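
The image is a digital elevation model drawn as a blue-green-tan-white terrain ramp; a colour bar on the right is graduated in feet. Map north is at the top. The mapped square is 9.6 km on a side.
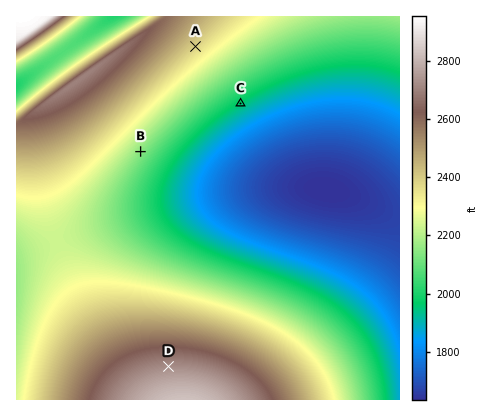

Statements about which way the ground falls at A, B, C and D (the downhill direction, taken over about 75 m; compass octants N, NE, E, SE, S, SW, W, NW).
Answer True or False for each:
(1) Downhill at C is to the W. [False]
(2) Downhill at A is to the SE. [True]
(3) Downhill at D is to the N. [True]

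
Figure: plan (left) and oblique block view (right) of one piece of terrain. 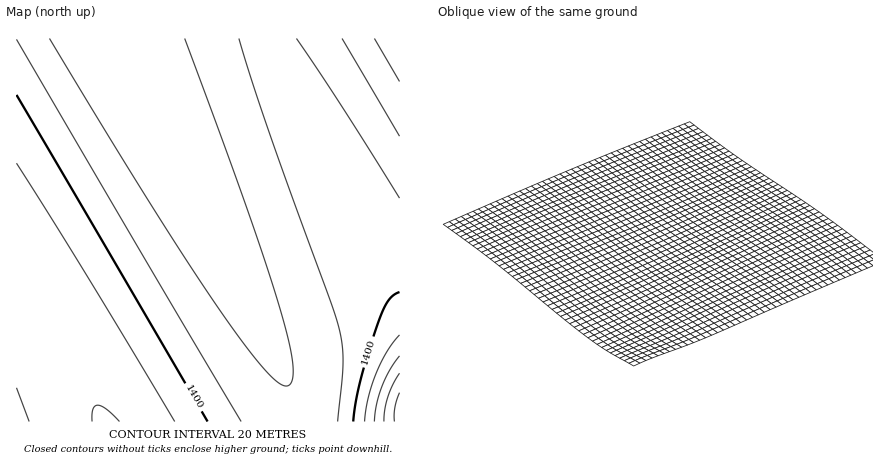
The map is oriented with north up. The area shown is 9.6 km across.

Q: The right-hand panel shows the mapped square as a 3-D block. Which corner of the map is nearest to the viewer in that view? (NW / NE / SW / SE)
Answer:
SE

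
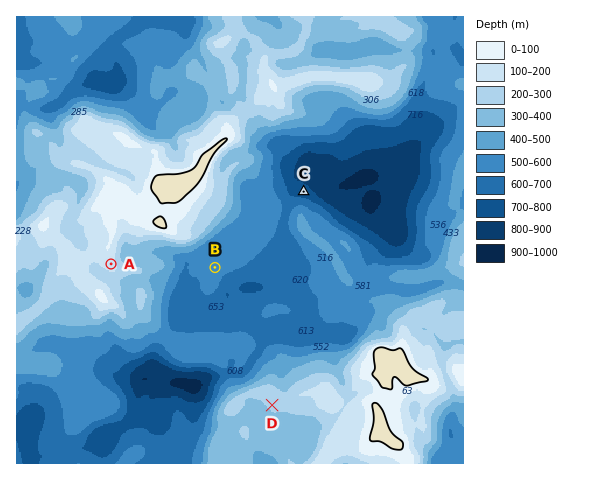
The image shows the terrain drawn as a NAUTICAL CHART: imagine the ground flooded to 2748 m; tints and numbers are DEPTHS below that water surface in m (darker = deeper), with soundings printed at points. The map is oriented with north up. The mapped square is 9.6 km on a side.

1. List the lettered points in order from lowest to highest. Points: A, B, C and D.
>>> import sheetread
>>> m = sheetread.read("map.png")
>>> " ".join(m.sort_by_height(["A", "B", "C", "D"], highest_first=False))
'C B D A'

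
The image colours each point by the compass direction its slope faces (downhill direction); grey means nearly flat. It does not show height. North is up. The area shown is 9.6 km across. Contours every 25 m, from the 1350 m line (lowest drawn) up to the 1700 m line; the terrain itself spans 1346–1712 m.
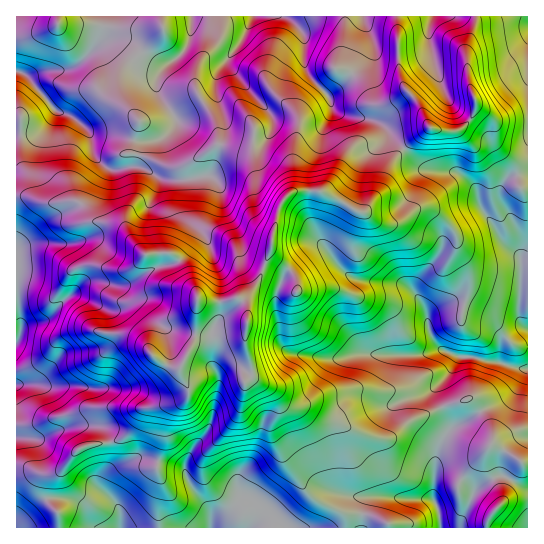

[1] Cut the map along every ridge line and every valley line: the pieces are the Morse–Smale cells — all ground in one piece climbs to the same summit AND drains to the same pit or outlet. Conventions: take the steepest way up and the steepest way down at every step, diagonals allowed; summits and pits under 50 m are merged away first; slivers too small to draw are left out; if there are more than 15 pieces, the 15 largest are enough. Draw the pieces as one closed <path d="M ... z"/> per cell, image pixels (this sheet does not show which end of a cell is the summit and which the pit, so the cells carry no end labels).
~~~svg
<path d="M405 149l-13 13-11 27-18 23-4 0-40-21-24 0-12 10-7 18-5 32-14 32-10 15 0 7-9-8-11 4-30 0-1 34-16 32 0 6 8 14 0 8-5 5-12 4-29 5-9 18-10 10-8 4-24 3-13 5-13 17-16 13-2 7 0 12 12 16 0 14 328 0 1-5-11-6-15-4-17 0-16-6-14-7-10-10-20-31-13-25-1-8 6-20-4-11-10-11 10 5 17 18 15 1 20 12 54 19 8 0 6-3 21-17 28-12 29-8 10 12 11 20 0 12-5 8 0 11 14 32 0 9-12 14-2 10 41 0 0-337-8-3-3-12-8 2-9 13 1 15 8 10 12 24 2 11-2 7-21-19-4-9-15-20-6-22-10-10-10-5-29-3-5-2z"/><path d="M161 16l-145 1 0 178 10 1 17 7 34-2 8 8 9 12 19 3 10 5 20 24 31 2 7 8 16 31 1 6 29 1 11-4 8 8 1-7 10-15 14-32 5-32 7-17-1-3-17-11-8-7-5-23-7-6-22-7-6 0-35 22-13 0-18-8-20-6 8-32-18-20-2-19 8-16 36-35z"/><path d="M26 196l-10 1 0 269 9 1 20 8 8 0 6-3 19-23 8-4 24-2 13-6 10-10 9-18 29-5 12-4 5-5 0-8-8-14 0-6 16-32 1-41-16-31-7-8-31-2-20-24-10-5-19-3-9-12-8-8-34 2z"/><path d="M345 16l-183 0 1 15-36 35-8 16 2 19 18 20-8 32 20 6 18 8 13 0 35-22 24 6 11 7 5 23 8 7 18 12 10-10 0-40 8-37 13-14 9-6 12-16 9-34z"/><path d="M270 388l-2 1 5 6 4 11-6 20 1 8 13 25 20 31 10 10 14 7 16 6 17 0 15 4 10 6 2 5 97 0 3-11 12-14-1-13-13-28 0-11 5-8 0-12-11-20-10-12-29 8-28 12-21 17-6 3-8 0-54-19-20-12-15-1z"/><path d="M397 16l-52 1-2 34-3 11-4 5-1 10-12 16-19 16-4 8-7 33 0 42 26-1 40 21 4 0 18-23 7-20 16-20-25-26-10-4-23-3-9-4-5-5-4-12 11-7 12-13 16-25 4-14 4 10 4 5 20 0z"/><path d="M527 16l-50 0-2 11-8 19 1 33 8 26 16 14 3 23 5 8 12 11 6 14 10-2z"/><path d="M475 16l-42 0-4 7-2 22-9 6-19 2 2 29 16 20 11 23 6 4 24 2 15-16 3-14-8-22-1-33 8-19z"/><path d="M477 105l-6 14-10 10-20 2-12-3-25 21 17 18 5 2 29 3 10 5 10 10 6 22 15 20 4 9 21 19 2-7-2-11-21-38 0-11 4-8 5-5 8-2 0-4-5-10-12-11-5-8-3-23z"/><path d="M371 36l-4 14-16 25-23 22 4 10 5 5 9 4 23 3 10 4 26 25 26-21-14-25-16-20-2-29-20-2-4-5z"/><path d="M25 467l-9 0 0 60 42 1 1-14-12-16 1-16 8-8-11 1z"/><path d="M431 16l-34 1 0 28 2 7 19-1 9-6z"/><path d="M527 173l-10 2 2 10 4 4 5 0z"/>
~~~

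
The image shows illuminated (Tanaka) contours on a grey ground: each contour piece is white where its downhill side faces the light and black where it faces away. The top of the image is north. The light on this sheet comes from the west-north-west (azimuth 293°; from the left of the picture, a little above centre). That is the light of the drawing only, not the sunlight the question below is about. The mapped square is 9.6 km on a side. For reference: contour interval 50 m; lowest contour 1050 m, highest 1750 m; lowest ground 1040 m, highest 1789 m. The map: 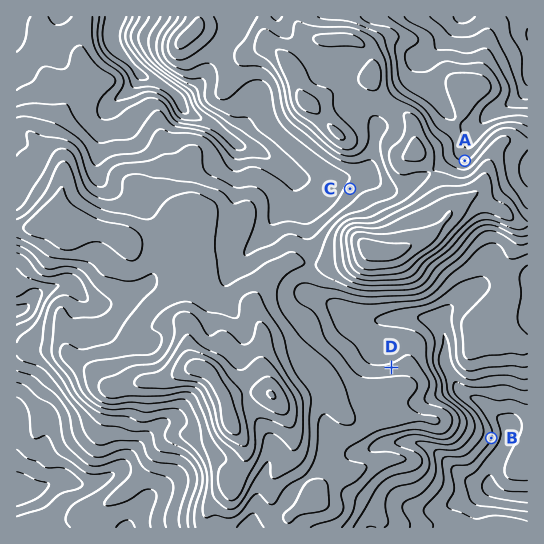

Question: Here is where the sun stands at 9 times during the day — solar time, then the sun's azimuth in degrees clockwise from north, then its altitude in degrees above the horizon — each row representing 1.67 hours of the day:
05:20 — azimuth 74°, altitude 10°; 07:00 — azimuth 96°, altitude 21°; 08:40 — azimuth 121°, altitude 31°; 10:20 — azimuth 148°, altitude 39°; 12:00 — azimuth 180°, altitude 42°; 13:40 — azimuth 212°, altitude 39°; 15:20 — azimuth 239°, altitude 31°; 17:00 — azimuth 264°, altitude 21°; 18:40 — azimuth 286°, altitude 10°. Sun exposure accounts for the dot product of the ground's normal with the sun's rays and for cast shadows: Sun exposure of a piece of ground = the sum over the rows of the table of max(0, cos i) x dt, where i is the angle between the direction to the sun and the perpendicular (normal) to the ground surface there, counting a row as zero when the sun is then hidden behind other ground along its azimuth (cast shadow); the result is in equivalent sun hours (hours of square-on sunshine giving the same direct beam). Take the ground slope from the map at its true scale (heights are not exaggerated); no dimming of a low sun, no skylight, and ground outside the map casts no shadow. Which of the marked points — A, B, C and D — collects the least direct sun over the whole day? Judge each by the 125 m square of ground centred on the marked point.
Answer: A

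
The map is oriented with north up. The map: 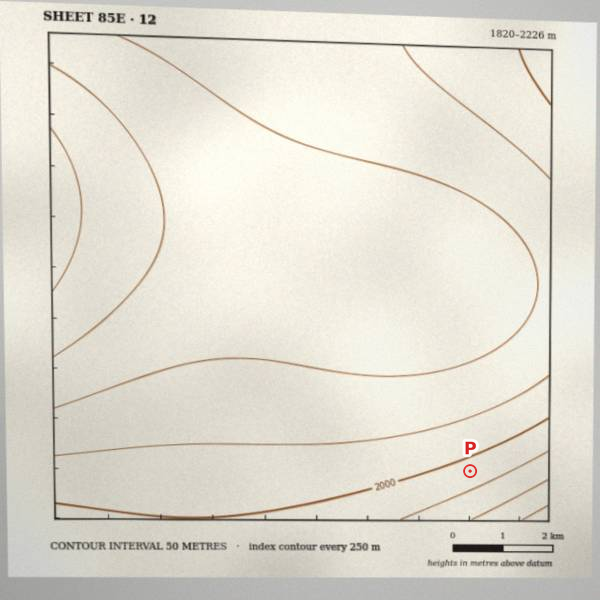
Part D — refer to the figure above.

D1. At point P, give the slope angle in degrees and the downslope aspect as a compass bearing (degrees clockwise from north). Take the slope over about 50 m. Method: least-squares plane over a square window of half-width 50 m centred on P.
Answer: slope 4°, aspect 156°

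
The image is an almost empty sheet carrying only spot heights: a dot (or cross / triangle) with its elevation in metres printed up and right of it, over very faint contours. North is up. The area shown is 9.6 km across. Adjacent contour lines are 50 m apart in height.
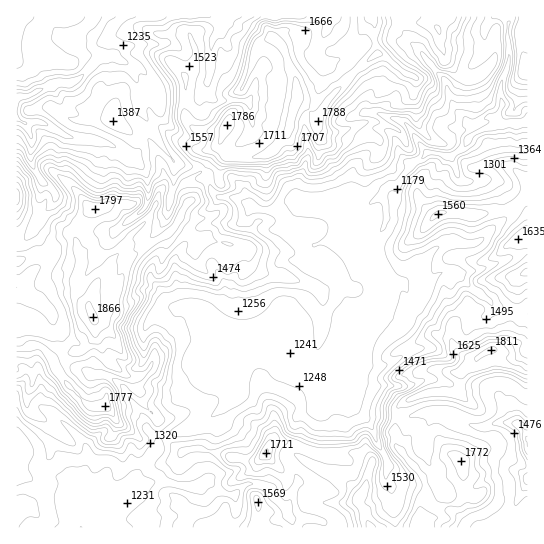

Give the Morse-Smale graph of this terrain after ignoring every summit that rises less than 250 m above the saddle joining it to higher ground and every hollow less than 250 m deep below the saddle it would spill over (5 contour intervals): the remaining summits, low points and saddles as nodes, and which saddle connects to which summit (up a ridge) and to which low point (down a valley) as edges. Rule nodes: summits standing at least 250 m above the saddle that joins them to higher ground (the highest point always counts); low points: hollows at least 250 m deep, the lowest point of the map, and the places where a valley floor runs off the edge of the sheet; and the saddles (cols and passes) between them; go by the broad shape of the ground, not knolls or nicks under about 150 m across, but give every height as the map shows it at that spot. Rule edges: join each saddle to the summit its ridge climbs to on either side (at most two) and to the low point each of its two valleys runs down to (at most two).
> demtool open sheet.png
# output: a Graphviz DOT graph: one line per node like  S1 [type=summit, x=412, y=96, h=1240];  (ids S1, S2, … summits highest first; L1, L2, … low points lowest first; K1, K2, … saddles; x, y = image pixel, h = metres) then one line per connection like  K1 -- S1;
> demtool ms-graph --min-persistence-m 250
graph terrain {
  S1 [type=summit, x=93, y=317, h=1866];
  S2 [type=summit, x=295, y=105, h=1835];
  S3 [type=summit, x=490, y=350, h=1811];
  L1 [type=low, x=526, y=122, h=1052];
  L2 [type=low, x=17, y=98, h=1067];
  L3 [type=low, x=527, y=439, h=1298];
  K1 [type=saddle, x=397, y=417, h=1641];
  K2 [type=saddle, x=201, y=173, h=1501];
  K3 [type=saddle, x=166, y=437, h=1318];
  K1 -- S3;
  K1 -- L1;
  K1 -- L3;
  K2 -- S1;
  K2 -- S2;
  K2 -- L1;
  K2 -- L2;
  K3 -- S1;
  K3 -- S3;
  K3 -- L1;
}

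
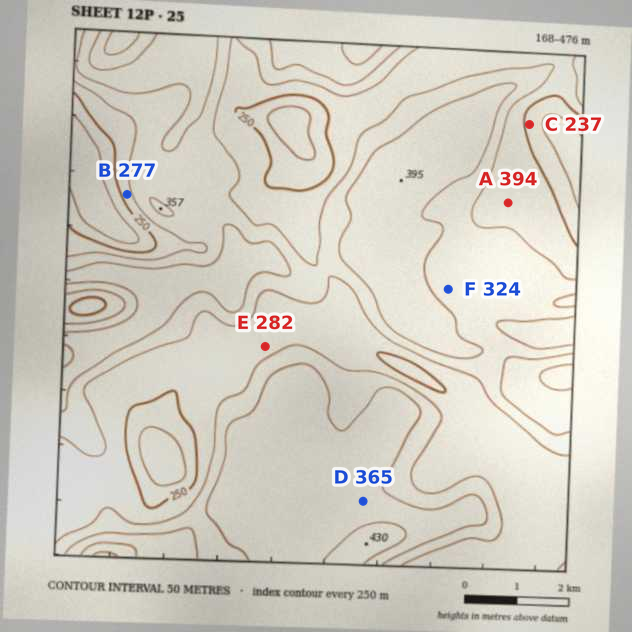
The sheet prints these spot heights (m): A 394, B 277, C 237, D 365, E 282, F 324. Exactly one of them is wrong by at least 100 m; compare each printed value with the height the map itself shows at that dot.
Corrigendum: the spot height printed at A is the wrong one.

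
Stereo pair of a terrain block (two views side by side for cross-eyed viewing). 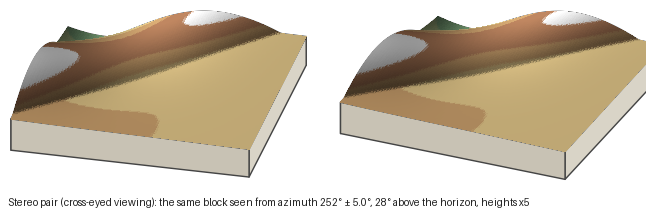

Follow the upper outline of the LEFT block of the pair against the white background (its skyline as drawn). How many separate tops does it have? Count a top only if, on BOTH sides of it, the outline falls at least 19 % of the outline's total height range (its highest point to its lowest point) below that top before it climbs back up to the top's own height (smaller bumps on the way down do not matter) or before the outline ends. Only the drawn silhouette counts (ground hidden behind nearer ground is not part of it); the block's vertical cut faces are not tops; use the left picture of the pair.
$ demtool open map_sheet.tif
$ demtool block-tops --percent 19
1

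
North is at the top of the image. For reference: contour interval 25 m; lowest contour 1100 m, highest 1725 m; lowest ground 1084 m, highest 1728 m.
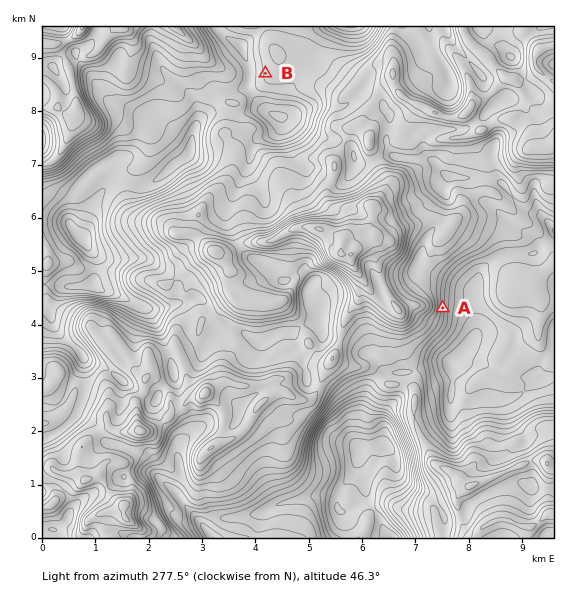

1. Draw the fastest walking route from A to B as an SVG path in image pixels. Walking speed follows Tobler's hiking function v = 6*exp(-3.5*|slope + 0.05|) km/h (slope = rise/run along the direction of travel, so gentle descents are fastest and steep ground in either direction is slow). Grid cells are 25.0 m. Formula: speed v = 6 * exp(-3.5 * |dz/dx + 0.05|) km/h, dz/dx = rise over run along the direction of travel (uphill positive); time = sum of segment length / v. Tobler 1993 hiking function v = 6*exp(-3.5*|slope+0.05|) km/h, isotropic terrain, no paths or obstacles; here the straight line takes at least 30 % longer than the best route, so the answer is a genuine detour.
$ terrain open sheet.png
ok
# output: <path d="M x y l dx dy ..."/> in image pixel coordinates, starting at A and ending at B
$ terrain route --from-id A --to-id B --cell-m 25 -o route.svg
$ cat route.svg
<path d="M443 308l0-5-8-16 0-4-7-14 0-45-15-31 0-6-8-16-1-2-5-2-6 0-8-4-9 0-8-4-3-2-2-2-4-8-3-3-5-3-7 0-3-1-2-3-11-5-3-4 0-23-2-5-4-4-30-15-9 0-13-6-2-2"/>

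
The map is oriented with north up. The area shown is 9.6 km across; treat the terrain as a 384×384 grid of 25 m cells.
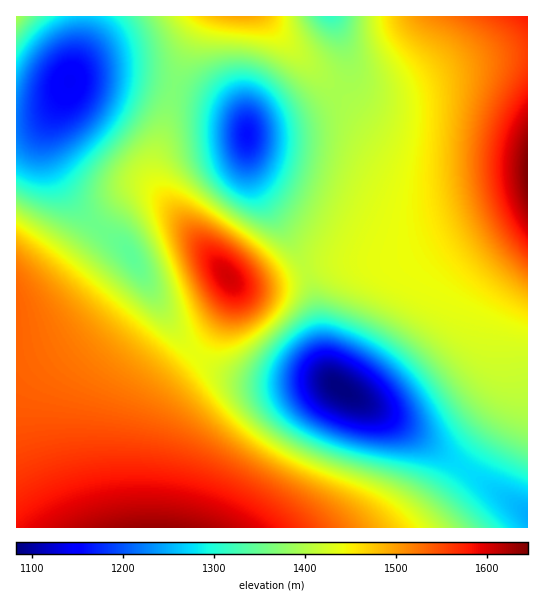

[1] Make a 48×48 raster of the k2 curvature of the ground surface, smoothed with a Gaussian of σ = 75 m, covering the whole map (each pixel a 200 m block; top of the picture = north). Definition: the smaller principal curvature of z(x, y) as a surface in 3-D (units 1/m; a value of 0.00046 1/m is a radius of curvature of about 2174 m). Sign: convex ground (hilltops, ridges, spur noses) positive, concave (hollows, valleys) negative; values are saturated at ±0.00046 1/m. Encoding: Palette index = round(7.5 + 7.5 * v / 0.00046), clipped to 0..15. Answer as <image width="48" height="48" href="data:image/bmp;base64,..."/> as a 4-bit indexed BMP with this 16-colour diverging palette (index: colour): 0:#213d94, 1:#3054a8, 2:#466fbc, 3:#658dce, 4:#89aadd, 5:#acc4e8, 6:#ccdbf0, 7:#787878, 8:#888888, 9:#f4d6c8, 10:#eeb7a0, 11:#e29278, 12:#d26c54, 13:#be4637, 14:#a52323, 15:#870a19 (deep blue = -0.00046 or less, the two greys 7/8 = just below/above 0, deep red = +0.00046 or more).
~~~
<image width="48" height="48" href="data:image/bmp;base64,Qk32BAAAAAAAAHYAAAAoAAAAMAAAADAAAAABAAQAAAAAAIAEAAATCwAAEwsAABAAAAAAAAAAlD0hAKhUMAC8b0YAzo1lAN2qiQDoxKwA8NvMAHh4eACIiIgAyNb0AKC37gB4kuIAVGzSADdGvgAjI6UAGQqHAHd3d3d3d3d3d3eIiIiIiIiIiIiIiHdlQ3d3d3d3d3d3d3eIiIiIiIiIiIiIh2VDInd3d3d3d3d3d3iIiIiIiIiIiIiIdlQyInd3d3d3d3d3d4iIiIiHd4iIiIh2VDIiNHd3d3d3d3d3d4iIiHd3d3eIiHZkMyIjRXd3d3d3d3d3d3h3d3d3d3d3dmVDIiNFZ3d3d3d3d3d3d3d3d3d3d3d2ZTMhIjRXeHd3d3d3d3d3d3d3d3ZmZmZUMhERI1Z4iHd3d3d3d3d3d3d3dmZmZlQyEAASNWeIiHd3d3d3d3d3d3d2ZURFVDIQAAEjV4iIiHd3d3d3d3d3d3dlQzMzMhAAABJFeIiIiHd3d3d3d3d3d3VDMzMyIQAAASRWeIiIiHd3d3d3d3d3d1MzMzMzIQAAI0VneIiIiHd3d3d3d3eIdTMzMzMiEAASNVZnd4iIiHd3d3d3d3iIUjNEMzIhAAEkVmZ3d4iIh3d3d3d3d4iFIjREQzIhABNFZmZ3d3iHd3d3d3d3d4hiI0RVREMxADVmZmd3d3h3d3d3d3d3d4chI0VVZVUyAVZmZnd3d3d3d3d3d3d3d3MBJFZneHZCAmZnd3d3d4d3Znd3d3d3d1ABNGeJqoYxBHd3d3d3iHd2Znd3d3d3dxABRnmruoUxFXd3d3d4h3dmZnd3d3d3dAACV5q8unUxJ3d3d3iHd3ZmZnd3d3d3YQAUeau7uXQhSIiIiIh3d2ZmZniIiId2MAA2iaq7qFMReIiIiId3dmZmZoiIiHZUEAJYiaqql0EEiIiIiHd3dmZmZoiIh2VDABR4iZmphSAWiIiIh3d3ZmZmZ3iHdUMyADZ3iJmYYwBHiIiId3d3ZmZmd3d2VDMzElZ3iIiGMAJ3d4h3d3d2ZmZneHdlQzNENFZ3d3d0EAV3d3d3d3d2ZmZneGZUMzRWRWZ3d3dRAEZ3d3d3d3d2ZmZ3iGVDNEV3ZmZ2ZmYwAlZ3d3eHd3d2ZmZ3iFQzRVeId3dmZVQQFFZ3d3eId3dmZmd3iERERWeJmHdmVEMQJFZ3d3iId3dmZmd3iEREVneJmYdlQzMQE1Znd3iId3d2Zmd3iEREVmeImYZVRFMAA1Znd3eId3d2Znd3iERERWd4iId2ZlQAA1Znd3eId3d3Znd3iERERFZ3d3d3dlQAA1Vmd3d3d3d3d3d3iENEM0VmZ3d3ZlQAA0VmZ3d3d3d3d3d3eENEMzVmZnd3ZlMAA0VmZ3d3d3d3d3d3dzNFQzRVZmd2ZUMAA0VmZ3d3d3d3d3Z3dzM0QzRVZmZmZUMQE1VmZ3dmZnd3d2Zmd0M0QzRVZmZmZUMhJFZnd3ZmZnd3d2ZmZkMzMzRVZmZmVUQzNWZ3d2VVZmd3dmZmZlQzMzRFZmZmVVREVWd3dlRFZnd3ZmZmZmVDMzRFZmZmVVVVZmd3ZTNFZ3d3ZmZmZmVEMzNFVmZmZmZ3ZmZmUxJGeHd3dmZmZmVUQzNEVmZmZmeHdmZlMAJXiIh3d2ZmZmZVREREVWZmZ3iIdmVUEAR5mYiHd3d3dw=="/>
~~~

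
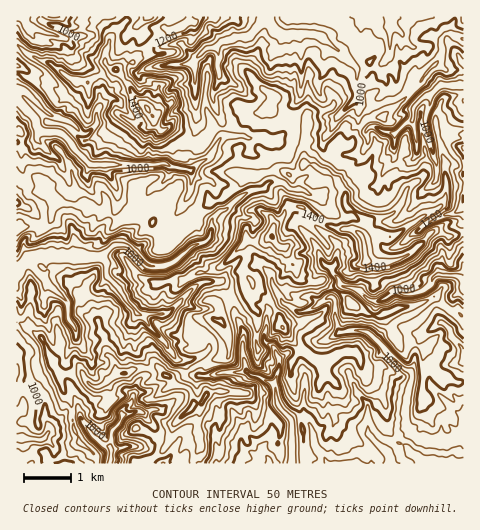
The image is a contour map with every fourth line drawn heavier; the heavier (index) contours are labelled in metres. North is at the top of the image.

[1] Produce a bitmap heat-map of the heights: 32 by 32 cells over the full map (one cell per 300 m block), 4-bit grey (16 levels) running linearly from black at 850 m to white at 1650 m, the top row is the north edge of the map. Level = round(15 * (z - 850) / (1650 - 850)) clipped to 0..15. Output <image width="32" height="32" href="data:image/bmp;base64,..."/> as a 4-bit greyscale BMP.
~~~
<image width="32" height="32" href="data:image/bmp;base64,Qk12AgAAAAAAAHYAAAAoAAAAIAAAACAAAAABAAQAAAAAAAACAAATCwAAEwsAABAAAAAAAAAAAAAAABEREQAiIiIAMzMzAERERABVVVUAZmZmAHd3dwCIiIgAmZmZAKqqqgC7u7sAzMzMAN3d3QDu7u4A////ACMzRSRnd4dTISEiERERIiIRJFMjRneIVDIhIjIhEhERIiRDNHd5iGUzMSIzISERESM0RmNFeal1VDEzRDIxIiEjRleGV3iqh3UkRVUzQSMiI1Z5l3iZmZh1JVZmRUIjMzRniJqZqXdlRDZXdWZCIzI0dnaIeHZ4mFhGd3Z1MzQxNWZGdlZWiJhoZ3VWYzVEMkVVNmVEV4ipeKp2QzNVQyNEQ0ZkIjWJqJqpd1ZmZVQ0MyJFUyREaamqmHZXdEVVQyISQyFGZ2eJu5mYdlZTMkIREjMTVVaIirqbuXiIhlIhEREREzIyV5q6vLh4vLqFQyIREhIlZTRpvN2ombupqGVVQzREVmZkV7zbmZvLuomGVWRVZmZmZVeay6qqqpmXZUVmZmVmZmdmiZupmpiIeIRWZVVVZmZWZ2eIiJqHeHZ1VlVDNFVVRXiIeZmYd2Z2ZEREIRIjNERnd3iZh3ZVVVQyMxNEZmZmVmd3h3dmVTRTMREkVoqnZlZmZ4dmZTMzVCEiNGisuFVmd3eHVVVTI0MRNFVovbdFV3iHdlQ0VBJCEkV3aKqWNEVndlRUNDQxISNXiImHdTQkZlVDQyMzQyE0ZleZhUMjJWQzMyIjI0RCRDNGh3dlMRMzEiISIiIjQyESRXdndlMREhEREiIRI0QRI0VnZniFQyESIiIiESIz"/>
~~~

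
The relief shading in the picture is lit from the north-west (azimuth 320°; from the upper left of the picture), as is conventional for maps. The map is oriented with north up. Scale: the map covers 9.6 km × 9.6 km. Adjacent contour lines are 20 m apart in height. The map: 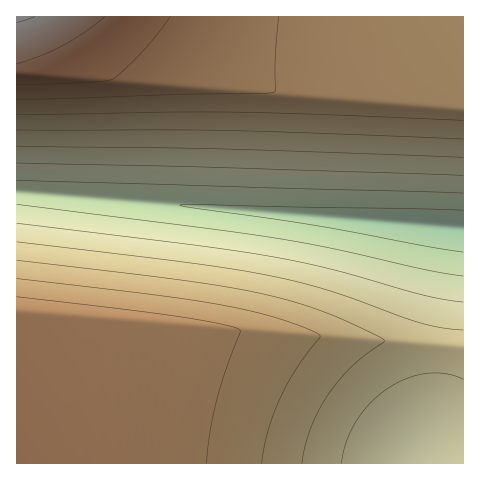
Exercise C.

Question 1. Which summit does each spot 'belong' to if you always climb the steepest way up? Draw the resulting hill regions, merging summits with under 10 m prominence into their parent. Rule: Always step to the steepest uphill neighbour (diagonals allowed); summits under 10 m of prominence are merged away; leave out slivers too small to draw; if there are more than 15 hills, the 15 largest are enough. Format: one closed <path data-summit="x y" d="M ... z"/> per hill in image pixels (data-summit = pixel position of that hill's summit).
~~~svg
<path data-summit="17 463" d="M27 192l-11 1 1 271 447-1-1-235z"/><path data-summit="17 17" d="M463 16l-446 0-1 176 447 36z"/>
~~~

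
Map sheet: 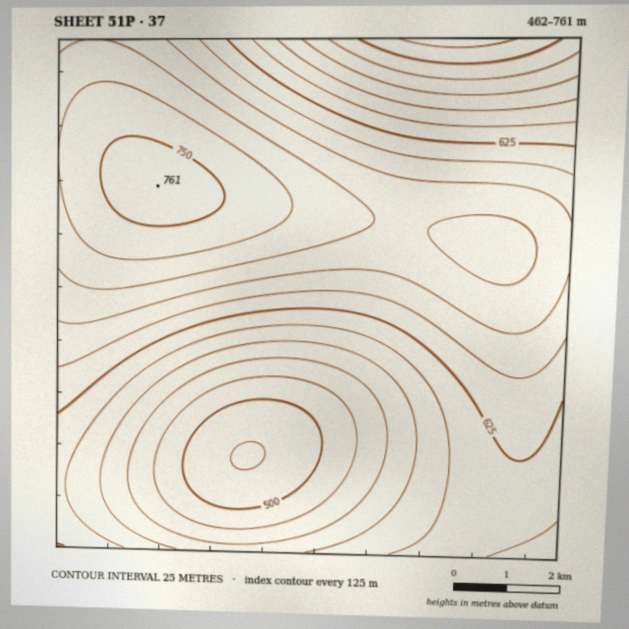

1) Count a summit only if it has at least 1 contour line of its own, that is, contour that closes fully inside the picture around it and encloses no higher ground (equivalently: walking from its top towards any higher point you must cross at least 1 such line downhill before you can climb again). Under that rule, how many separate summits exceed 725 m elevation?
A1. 1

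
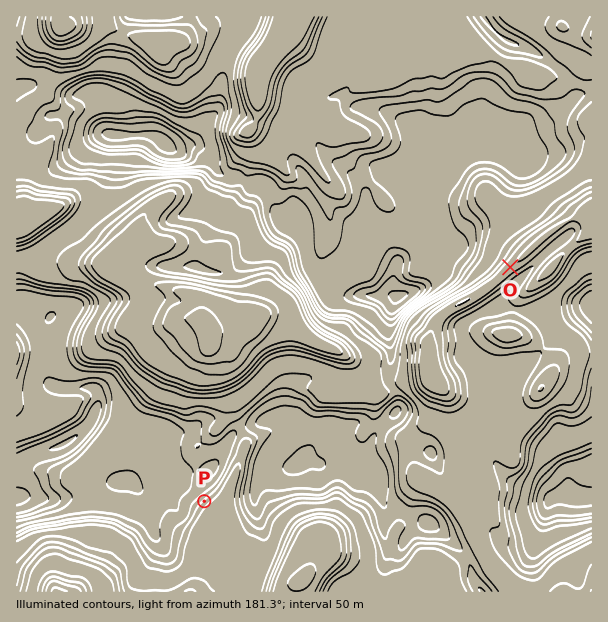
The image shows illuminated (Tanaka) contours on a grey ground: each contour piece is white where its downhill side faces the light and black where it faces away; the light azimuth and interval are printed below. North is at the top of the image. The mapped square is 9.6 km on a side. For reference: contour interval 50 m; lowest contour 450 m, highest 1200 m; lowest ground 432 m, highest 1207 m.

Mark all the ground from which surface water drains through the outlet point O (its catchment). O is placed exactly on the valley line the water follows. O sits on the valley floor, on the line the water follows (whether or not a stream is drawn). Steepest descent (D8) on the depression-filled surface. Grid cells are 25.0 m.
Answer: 9.376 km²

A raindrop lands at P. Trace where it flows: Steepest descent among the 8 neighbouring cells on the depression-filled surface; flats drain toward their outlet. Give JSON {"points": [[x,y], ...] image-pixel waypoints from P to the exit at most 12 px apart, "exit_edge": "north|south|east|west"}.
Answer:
{"points": [[204, 501], [216, 513], [224, 525], [224, 537], [221, 549], [218, 561], [209, 573], [197, 585], [192, 591]], "exit_edge": "south"}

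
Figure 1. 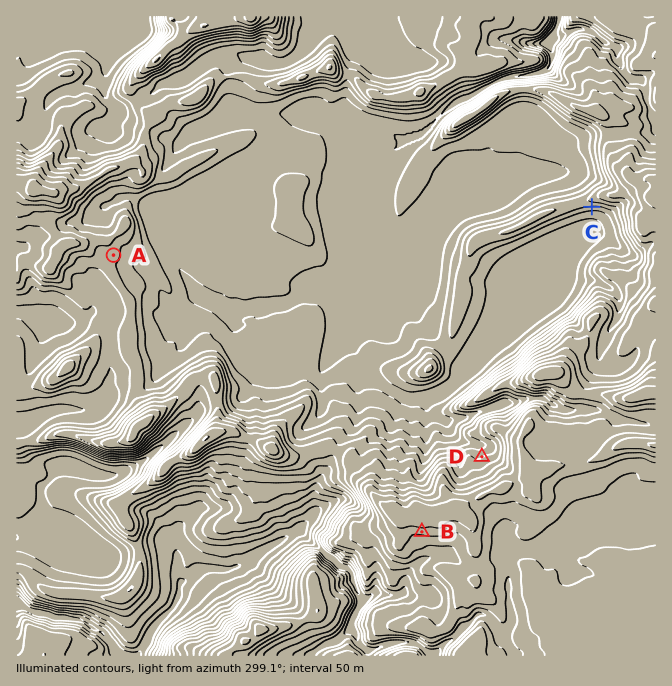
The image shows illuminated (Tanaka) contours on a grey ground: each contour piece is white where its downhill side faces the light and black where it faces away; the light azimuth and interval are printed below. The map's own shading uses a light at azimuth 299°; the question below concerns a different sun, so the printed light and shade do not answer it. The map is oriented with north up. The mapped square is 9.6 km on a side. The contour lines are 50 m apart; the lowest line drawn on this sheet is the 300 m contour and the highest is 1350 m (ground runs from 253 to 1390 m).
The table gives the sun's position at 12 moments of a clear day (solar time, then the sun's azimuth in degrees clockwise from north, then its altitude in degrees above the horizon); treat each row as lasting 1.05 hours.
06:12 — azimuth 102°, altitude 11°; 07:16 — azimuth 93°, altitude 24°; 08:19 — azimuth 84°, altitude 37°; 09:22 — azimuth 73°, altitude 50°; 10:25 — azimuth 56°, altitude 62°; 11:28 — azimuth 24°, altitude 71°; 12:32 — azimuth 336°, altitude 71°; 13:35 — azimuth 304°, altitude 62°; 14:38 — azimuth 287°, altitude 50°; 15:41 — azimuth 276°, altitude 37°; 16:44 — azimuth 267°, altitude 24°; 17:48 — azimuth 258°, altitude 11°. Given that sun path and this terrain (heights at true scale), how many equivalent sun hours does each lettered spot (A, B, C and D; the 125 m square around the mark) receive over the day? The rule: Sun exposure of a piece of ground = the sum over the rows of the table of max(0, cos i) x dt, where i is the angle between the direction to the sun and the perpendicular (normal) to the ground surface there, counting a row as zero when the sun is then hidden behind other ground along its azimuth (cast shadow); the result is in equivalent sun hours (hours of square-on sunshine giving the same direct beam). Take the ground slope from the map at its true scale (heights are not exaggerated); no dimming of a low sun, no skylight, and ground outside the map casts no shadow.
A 7.7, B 6.8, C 5.3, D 7.7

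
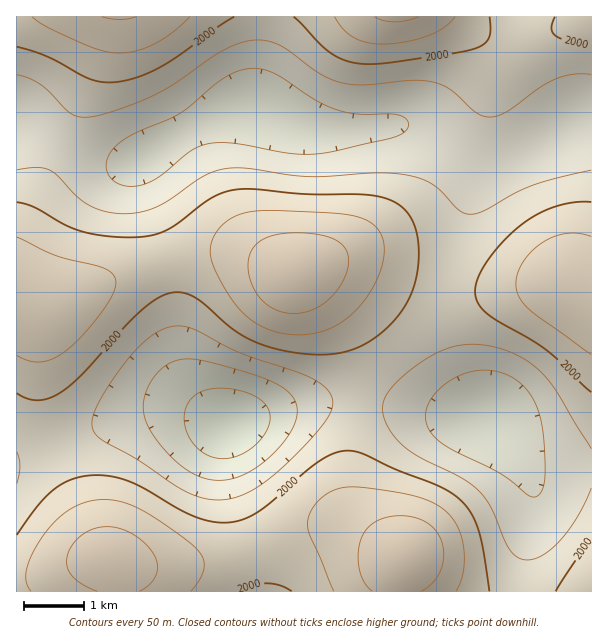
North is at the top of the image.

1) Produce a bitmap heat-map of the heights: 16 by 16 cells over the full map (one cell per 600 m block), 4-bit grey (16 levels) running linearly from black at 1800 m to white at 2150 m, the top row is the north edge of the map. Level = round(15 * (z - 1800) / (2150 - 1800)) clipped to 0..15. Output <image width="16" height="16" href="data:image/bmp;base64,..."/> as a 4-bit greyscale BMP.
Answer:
<image width="16" height="16" href="data:image/bmp;base64,Qk32AAAAAAAAAHYAAAAoAAAAEAAAABAAAAABAAQAAAAAAIAAAAATCwAAEwsAABAAAAAAAAAAAAAAABEREQAiIiIAMzMzAERERABVVVUAZmZmAHd3dwCIiIgAmZmZAKqqqgC7u7sAzMzMAN3d3QDu7u4A////AL3typmt7ah5rN26mr3tp2eKuod5u8uFVniHU0eZh1RGd2UxFHdkM0aYZTIkZ2UzWLqGRWiIdlZ6zKh4rLqYiazMupre7KiKzLqpq97sqIm8mHeKu7qXd5l2VFd3d3ZmZ1ZUREREVWZVV3ZUM0VVZ2V4mXVFeIeId6vMqHeby5iJ"/>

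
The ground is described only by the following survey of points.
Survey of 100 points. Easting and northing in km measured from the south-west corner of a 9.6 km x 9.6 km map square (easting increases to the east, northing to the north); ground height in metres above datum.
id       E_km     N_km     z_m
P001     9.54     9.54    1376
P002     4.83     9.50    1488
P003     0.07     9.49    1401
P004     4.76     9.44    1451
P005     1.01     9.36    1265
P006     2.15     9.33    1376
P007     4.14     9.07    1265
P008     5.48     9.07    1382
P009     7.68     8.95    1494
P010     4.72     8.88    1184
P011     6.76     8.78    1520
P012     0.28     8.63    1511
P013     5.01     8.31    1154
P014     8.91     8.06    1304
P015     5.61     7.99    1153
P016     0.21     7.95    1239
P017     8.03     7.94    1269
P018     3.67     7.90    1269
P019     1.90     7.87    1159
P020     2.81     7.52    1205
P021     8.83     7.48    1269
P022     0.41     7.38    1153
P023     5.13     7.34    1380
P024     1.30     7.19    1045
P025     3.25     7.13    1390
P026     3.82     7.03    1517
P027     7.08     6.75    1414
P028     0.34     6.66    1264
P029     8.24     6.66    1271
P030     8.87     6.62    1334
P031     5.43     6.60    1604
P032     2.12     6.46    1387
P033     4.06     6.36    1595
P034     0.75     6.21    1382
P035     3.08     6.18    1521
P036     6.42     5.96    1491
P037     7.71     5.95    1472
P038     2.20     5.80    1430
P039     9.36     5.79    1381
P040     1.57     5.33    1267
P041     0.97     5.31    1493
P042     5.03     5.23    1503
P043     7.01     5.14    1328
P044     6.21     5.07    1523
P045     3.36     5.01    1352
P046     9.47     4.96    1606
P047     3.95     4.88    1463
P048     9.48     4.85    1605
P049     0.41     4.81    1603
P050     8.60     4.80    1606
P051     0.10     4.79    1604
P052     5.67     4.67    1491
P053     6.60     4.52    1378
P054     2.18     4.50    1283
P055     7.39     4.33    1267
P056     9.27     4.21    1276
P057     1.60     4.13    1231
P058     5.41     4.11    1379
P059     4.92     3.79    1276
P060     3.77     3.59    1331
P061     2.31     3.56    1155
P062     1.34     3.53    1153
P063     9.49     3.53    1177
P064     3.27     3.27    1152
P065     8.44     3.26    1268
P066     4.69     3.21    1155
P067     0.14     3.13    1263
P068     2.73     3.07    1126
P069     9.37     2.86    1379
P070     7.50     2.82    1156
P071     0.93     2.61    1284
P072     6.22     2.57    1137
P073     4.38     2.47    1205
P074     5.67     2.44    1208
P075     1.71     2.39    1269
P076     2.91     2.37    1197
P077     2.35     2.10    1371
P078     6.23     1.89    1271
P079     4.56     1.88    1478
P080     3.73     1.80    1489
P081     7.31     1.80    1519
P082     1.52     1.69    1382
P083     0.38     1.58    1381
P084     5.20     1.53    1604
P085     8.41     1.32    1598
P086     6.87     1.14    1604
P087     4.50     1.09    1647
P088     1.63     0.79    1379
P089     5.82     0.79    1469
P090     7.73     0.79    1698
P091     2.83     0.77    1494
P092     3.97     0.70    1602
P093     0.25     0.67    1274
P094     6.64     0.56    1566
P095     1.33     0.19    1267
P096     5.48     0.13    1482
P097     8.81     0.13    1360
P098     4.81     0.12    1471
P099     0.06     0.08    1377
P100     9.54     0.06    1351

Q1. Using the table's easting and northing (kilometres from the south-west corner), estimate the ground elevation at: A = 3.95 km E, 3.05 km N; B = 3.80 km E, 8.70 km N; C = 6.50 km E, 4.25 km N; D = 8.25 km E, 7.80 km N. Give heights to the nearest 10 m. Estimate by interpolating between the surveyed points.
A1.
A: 1150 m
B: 1270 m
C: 1380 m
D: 1270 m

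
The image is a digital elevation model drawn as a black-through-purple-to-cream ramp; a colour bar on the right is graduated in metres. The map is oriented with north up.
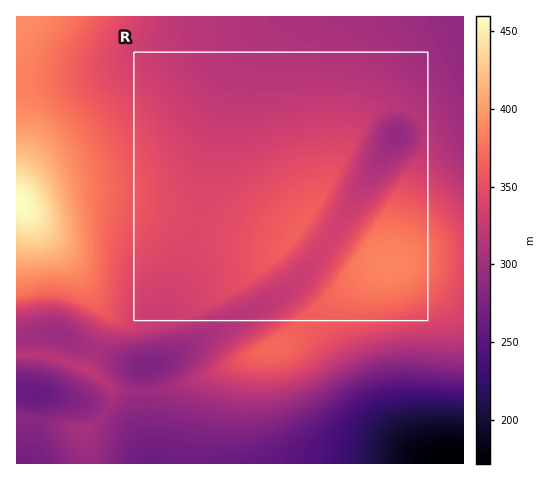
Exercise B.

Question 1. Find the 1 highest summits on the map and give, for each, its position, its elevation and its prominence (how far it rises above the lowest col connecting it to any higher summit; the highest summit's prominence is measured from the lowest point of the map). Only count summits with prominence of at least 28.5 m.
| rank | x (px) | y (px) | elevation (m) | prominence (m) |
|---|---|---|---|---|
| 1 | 392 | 264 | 387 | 53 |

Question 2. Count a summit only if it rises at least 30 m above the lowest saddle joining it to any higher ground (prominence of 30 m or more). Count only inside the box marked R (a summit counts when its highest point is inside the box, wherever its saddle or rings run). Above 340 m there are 1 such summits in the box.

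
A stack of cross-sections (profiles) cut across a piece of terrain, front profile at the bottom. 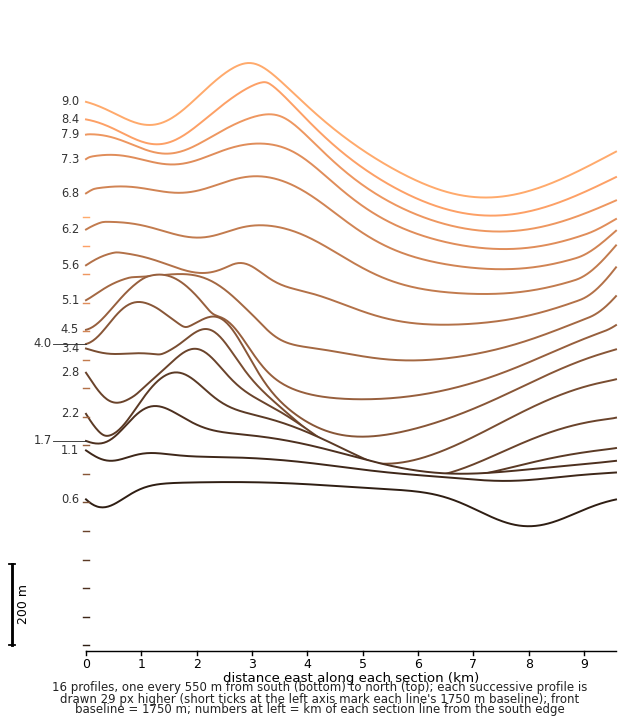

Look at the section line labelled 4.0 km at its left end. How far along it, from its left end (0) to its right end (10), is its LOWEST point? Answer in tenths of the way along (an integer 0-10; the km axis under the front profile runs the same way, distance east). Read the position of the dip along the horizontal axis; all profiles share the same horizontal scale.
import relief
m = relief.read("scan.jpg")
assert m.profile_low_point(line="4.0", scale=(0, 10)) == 5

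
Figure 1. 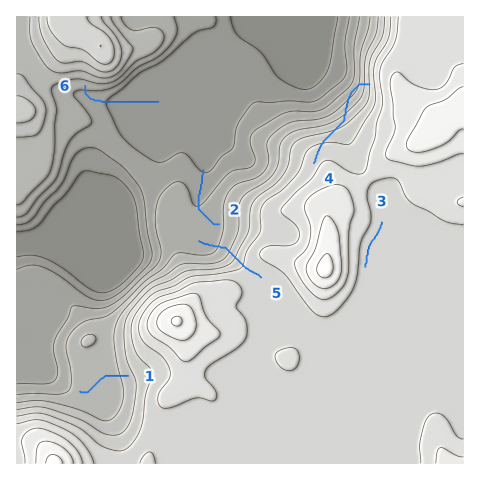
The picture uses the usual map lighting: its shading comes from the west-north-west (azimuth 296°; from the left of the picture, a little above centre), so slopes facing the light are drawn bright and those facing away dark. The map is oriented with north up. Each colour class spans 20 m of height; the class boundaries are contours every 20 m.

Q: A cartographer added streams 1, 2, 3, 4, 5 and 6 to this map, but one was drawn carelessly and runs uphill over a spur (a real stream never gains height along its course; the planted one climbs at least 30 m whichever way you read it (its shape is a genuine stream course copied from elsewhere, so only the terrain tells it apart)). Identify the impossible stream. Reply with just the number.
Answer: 4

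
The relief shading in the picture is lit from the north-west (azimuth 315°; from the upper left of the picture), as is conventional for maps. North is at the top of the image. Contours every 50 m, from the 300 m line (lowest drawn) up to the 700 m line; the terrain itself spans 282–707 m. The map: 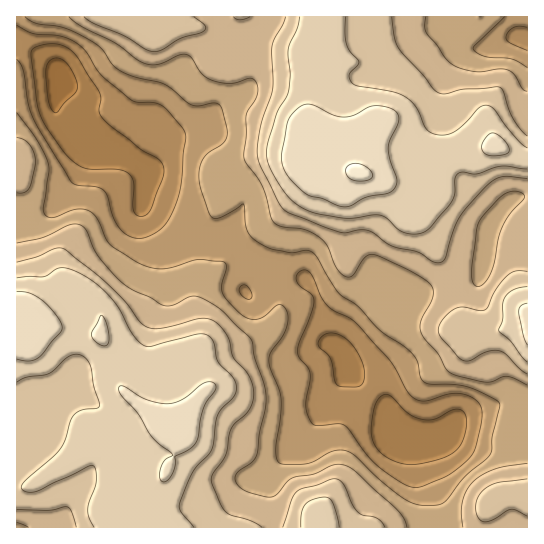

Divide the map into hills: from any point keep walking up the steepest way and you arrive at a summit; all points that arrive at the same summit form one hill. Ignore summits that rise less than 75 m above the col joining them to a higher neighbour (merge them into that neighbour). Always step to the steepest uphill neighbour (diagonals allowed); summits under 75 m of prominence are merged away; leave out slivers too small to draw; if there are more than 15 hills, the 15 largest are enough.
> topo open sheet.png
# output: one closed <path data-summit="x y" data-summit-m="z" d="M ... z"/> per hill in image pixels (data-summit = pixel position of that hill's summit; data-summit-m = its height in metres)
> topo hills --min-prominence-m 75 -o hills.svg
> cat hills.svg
<path data-summit="361 173" data-summit-m="707" d="M527 16l-510 0-1 25 26 15 15 14 4 13-5 14 0 16 13 18 9 5 25 7 46 26-8 42 6 24 8 13 15 0 12-11 29 3 10-4 10 0 16 17 4 8 0 12-7 16 2 3 29-13 30 0 12 18 12 44 15 12 3 8 2-2 21-12 17-18 5-12 0-15-2-5 5 2 26-7 32-1 21-7 5-5 4-10 5-36 6-13 16 7 18 11z"/><path data-summit="31 335" data-summit-m="693" d="M17 41l-1 486 257 1-4-51 16-22 20-14 23-42 20-28 0-9-4-9-15-12-14-50-10-12-23-2-15 4-21 11-2-3 7-16 0-12-4-8-16-17-10 0-10 4-29-3-12 11-15 0-8-13-6-24 8-42-46-26-25-7-9-5-13-18 0-16 5-14-4-13-15-14z"/><path data-summit="527 317" data-summit-m="662" d="M495 220l-6 7-6 42-4 10-5 5-21 7-32 1-30 7 1 18-5 12-17 18-22 12 1 10 7 10 31 28 8 18 10 10 10 5 16 1 10-2 22-24 6-3 22-5 22-10 15 0 0-158-18-12z"/><path data-summit="318 525" data-summit-m="648" d="M349 365l-1 6-20 28-23 42-20 14-16 22 4 50 169 1 1-7-4-19-14-33-5-27-15-7-10-10-8-18-31-28z"/><path data-summit="491 505" data-summit-m="567" d="M453 436l-33 6 5 27 14 33 4 25 84 1 1-82-18-1-16 3-13-1z"/>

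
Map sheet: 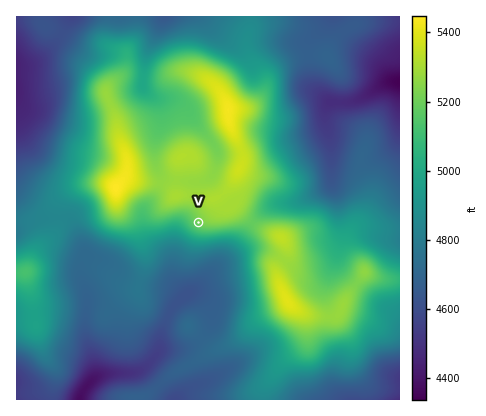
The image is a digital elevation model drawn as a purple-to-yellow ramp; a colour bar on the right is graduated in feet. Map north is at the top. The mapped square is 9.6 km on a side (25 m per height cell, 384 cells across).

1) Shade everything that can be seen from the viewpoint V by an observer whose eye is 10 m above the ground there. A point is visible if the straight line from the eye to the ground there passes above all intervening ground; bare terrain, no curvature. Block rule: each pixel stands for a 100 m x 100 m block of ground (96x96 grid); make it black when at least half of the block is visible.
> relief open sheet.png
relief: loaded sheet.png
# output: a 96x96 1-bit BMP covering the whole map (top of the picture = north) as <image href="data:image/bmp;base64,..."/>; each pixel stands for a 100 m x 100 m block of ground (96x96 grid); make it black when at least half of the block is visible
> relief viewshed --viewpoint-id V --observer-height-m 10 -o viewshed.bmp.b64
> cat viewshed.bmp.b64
<image width="96" height="96" href="data:image/bmp;base64,Qk2+BAAAAAAAAD4AAAAoAAAAYAAAAGAAAAABAAEAAAAAAIAEAAATCwAAEwsAAAIAAAAAAAAA////AAAAAAAA/j///H//wAAAAAAAfj///D//+AAAAAAAPh///B///AAAAAAAPwf//A///gAAAAAAHwH//AP//wAAAAAAHwA//wD//4AAAAAAP4AH/8A//4AAAAAAP4AD//AH/8AAAAAAf4AB//wB/+AAAAAA/4AB//8AH/AAAAAB/4AB///AB/gAAAAB/4AH///wA/wAAAAB/4A////4AfgAAAAD/4B////8AAAAAAAD/4D////+AAAAAAAD/4H/////AAAAAAAH/4P/////wAAAAAAH/4f/////4AAAAAAP/8//////8AAAAAAf/////////AAAAAAf/////////4AAAAAf/////////8AAAAAP/////////+AAAAAP/////////+AAAAAP//////////AAAAAP/////////+AAAAAf/////////+AAAAAf/////////+AAAAAf/////////8AAAAAf/////////8AAAAA//////////8AAAAA//////////8AAAAA//////////4AAAAA///8B///H/4AAAAB///gB//4B/4AAAAA//4AB//wA/8AAAAA//gAB//wAf+AAAAAf/AAB//gAP+AAAAAf+AAD//AAP+AAAAAP4AAD/+AAH8AAAAAHAAAH/8AAH8AAAAAAAAAP/8AAD8AAAAAAAAA//94AB8AAAAAAAAA///+AAcAAAAAAAAB////AAAAAAAAAAAB/H//AAAAAAAAAAAB+H/+AAAAAAAAAAAB8D/+AAAAAAAAAAAB8B/8AAAAAAAAAAAB8A/4AAAAAAAAAAAB+APAAAAAAAAAAAAB+AAAAAAAAAAAAAAB/AAAAAAAAAAAAAAA/AAAAAAAAAAAAAAAfAAAAAAAAAAAAAAAPAAAAAAAAAAAAAAAOAAAAAAAAAAAAAAAMAAAAAAAAAAAAAAAMAAAAAAAAAAAAAAAIAAAAAAAAAAAAAAAAAAAAAAAAAAAAAAAAAAAAAAAAAAAAAAAAAAAAAAAAAAAAAAAAAAAAAAAAAAAAAAAAAAAAAAAAAAAAAAAAAAAAAAAAAAAAAAAAAAAAAAAAAAAAAAAAAAAAAAAAAAAAAAAAAAAAAAAAAAAAAAAAAAAAAAAAAAAAAAAAAAAAAAAAAAAAAAAAAAAAAAAAAAAAAAAAAAAAAAAAAAAAAAAAAAAAAAAAAAAAAAAAAAAAAAAAAAAAAAAAAAAAAAAAAAAAAAAAAAAAAAAAAAAAAAAAAAAAAAAAAAAAAAAAAAAAAAAAAAAAAAAAAAAAAAAAAAAAAAAAAAAAAAAAAAAAAAAAAAAAAAAAAAAAAAAAAAAAAAAAAAAAAAAAAAAAAAAAAAAAAAAAAAAAAAAAAAAAAAAAAAAAAAAAAAAAAAAAAAAAAAAAAAAAAAAAAAAAAAAAAAAAAAAAAAAAAAAAAAAAAAAAAAAAAAAAAAAAAAAAAAAAAAAAAAAAAAAAAAAAAAAAAAAAAAAAAAAAAAAAAAAAAAAAAAAAAAAAAAAAAAAAAAAAAAAAAAAAAAAAAAAAAAAAAAA="/>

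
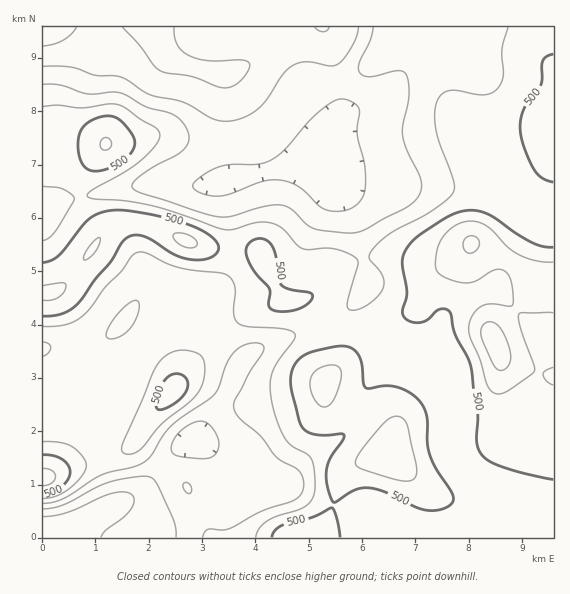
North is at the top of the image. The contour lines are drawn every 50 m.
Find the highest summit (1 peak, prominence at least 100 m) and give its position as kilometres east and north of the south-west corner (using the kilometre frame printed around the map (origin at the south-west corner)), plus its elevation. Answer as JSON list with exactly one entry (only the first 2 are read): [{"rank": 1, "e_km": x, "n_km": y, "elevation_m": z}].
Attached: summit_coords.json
[{"rank": 1, "e_km": 8.49, "n_km": 3.66, "elevation_m": 623}]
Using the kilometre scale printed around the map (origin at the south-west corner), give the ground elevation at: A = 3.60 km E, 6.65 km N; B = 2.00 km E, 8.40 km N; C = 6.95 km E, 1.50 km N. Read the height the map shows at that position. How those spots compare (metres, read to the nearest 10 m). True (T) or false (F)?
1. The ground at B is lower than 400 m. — T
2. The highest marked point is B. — F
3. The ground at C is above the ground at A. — T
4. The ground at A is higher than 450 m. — F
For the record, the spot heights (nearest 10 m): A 340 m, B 340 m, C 560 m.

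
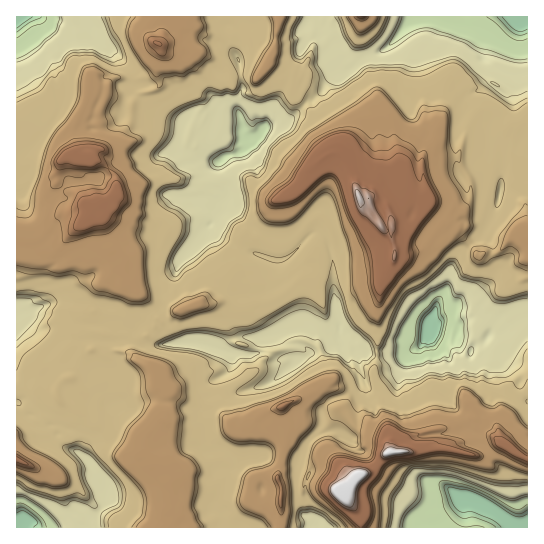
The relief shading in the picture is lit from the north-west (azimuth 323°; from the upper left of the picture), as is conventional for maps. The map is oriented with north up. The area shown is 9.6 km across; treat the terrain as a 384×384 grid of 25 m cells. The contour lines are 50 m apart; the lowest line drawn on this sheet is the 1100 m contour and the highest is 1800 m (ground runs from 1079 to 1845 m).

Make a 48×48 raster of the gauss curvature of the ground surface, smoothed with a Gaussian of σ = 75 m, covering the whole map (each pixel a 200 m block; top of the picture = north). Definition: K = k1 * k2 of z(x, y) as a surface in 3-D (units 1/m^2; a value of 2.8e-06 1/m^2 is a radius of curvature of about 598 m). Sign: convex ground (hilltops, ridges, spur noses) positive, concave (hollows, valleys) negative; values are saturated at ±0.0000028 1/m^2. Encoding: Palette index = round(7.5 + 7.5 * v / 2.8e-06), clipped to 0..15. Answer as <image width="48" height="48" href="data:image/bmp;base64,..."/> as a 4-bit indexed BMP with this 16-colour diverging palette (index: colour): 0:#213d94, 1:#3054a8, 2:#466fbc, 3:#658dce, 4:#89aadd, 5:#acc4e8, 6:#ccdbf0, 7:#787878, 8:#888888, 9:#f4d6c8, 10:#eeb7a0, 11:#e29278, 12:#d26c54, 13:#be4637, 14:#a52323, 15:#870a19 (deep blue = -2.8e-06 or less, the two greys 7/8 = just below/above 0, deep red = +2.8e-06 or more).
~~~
<image width="48" height="48" href="data:image/bmp;base64,Qk32BAAAAAAAAHYAAAAoAAAAMAAAADAAAAABAAQAAAAAAIAEAAATCwAAEwsAABAAAAAAAAAAlD0hAKhUMAC8b0YAzo1lAN2qiQDoxKwA8NvMAHh4eACIiIgAyNb0AKC37gB4kuIAVGzSADdGvgAjI6UAGQqHAJ9ZR4a5eGd3d3d3p3h5qpf3d6iHdXl2Zul2aHVWa1eHaYdHdWd/qHCLdmh3Wnd3Z5hmWlSeSld3eYdPh9kQaP5ninhXi4iHZ2h3U8aLSVd3hnd4iGhDj/ZoiGpl7Kh2loiM85iYdneIeYdqpfhlh3jXeIT1eHd3d5VJiGh3h4eI03hzlCaYZ2jwN42Ih3eqd7d3Wag9mIh1dnd3jwW3g8ewCZZnd+NDiGmHLXZYd3dqp3dXnzeF5k6Z/8Bmh6QsiHqHdnd5eId4h2XIdGh1RY91ZnZ3hod/eFd4h3d3aXiHd2yXd3eKZoVz+2d3h4dDeIh3eHh3eWiXd0mWhlZ3qIVXaJeKY3dZuId3d3eIi1dZh3WIg+51paiKN5hm5pWpV3d4iHd3d3eJZ3d3eIdHeSd3c3h3iveWd3h3d3d3iIiIZ3d3eZiIjoeHe4eocVdnd4h3iHiIiWiYeIVpuIiHfXZMdjd4eXeKdoiHd3iHa5pliYeYhoiXiJh4dfl3SHd4l5h3d4h2SGV3h3eHVneICFiwKJNWiGd4d4d3d3eHd1T7mIg6iHeHeIiqiZX4ameHd4dneIiHeHd3h3lod3d3d3aEWJe7WniHeIiId3d3eHcld3h4l4iIVWlsZ4XdR3d3d4m2eHeIVVdfm0d4h3iptoiJWHiMend2eJmEeHWIn0dmn1Z3d3dVvKeFl7eEaEhLiWZ3h3uIiYd3dGd3eId3dVh613d52Xpqh3eXileIh4c1h3eId3eIdWh4h2eFFKZXh4h4loZ4h4a8h4iId4d3h3eHd4WY+HV4aIiHd4d3imd6iJd3iId4h4eGerR4Mn8nqXd3Z4h3eFd3doR3d4h4eJd2hluHeAhldnd4V4hXaJiJV5iYd3d4d3d3d2iIeGiHuHZ4fJe1d4eMV4aUVYZXd3d3mXaHiJZ3mpZ3Z3iIiWaHV3e2Omh3iIh0h4eGeJh3dph3ibh6V4S3d3iah/l4zYjoh3epZ3d3doeHdIg9d4j1d3h3OLmYqHjGd4eXeGd6d3h3h22sXEKuN3ddWHdnbDR3d3d4aXd3d4hyd4gFWXiYVjVjpniIUVd3d4eIeXd3d3d6+Jx5XCpode9Wh3h4h3d2aKdnd4h3eId2mp6GWkyIh1gsdrd4mIh4iIhnd3h3eIh4ZWZH1WlXh4uImGd4irt5hneHiXd3eHd2d3dYWHiIh3eHfwxlhmRoh1R4iHeHh4h4l3d7d4dsh3eqk1tnd3d4h5qtp3d3d4h4h2d5eIdnlIdGV7k1h4h4iKdnN3iHV4d3imild3d3mbdmuFeXV3h9t4d3d3eJuIh4d4e4iHSXdVm0dWeIZ5dzN3d3eIZ4iHiIZf5jZ3iHdnhg+WeJeYiaiXZniIiHd2d3iEl0N4dpl2eYe3QqqIdGd3qHu3eIZpd4SHbPSGpXjzemabP2aHM0dnh3VHZ4mniId3eIh79naId3eRiGZ2imeIiHiHl3ZXh5V3h2mEVneGd3igbIeGaXZ4ineHeHeog9N4eHaHd4mXiIi4h3ipU6d4dnh3iYmQ=="/>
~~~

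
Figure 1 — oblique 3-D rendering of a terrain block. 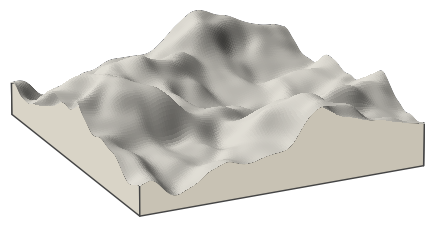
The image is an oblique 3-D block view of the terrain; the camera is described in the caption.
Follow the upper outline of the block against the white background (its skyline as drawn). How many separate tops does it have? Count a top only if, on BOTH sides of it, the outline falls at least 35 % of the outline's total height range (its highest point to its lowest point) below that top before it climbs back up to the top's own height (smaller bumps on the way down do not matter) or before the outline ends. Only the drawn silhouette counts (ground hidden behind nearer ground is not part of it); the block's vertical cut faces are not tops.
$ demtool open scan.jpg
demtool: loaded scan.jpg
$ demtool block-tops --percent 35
1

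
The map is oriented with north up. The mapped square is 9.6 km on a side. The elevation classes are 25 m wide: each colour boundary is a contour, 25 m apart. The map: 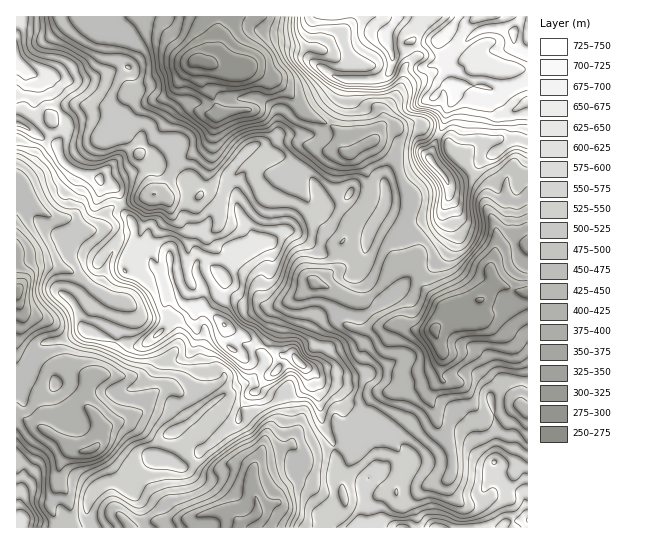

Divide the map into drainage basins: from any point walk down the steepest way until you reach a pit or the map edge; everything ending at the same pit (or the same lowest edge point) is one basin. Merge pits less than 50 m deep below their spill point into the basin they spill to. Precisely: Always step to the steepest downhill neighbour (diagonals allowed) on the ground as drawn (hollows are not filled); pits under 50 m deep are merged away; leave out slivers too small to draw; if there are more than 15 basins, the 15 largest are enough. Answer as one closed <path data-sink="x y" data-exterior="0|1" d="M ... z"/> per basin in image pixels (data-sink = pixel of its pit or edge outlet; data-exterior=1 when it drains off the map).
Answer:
<path data-sink="195 61" data-exterior="0" d="M527 16l-510 0-1 107 39 21 6 15 13 12 25 8 4 5 14 6 6 20 10 15 0 14-9 19 0 12 2 2 19 8 13-7 12-1 7 23 6 9 12 5 8-1 15 11 7-18 0-20-2-8 14-20 8-1 14-9 10 0 18-12 10 2 28 22 13 1 23-5 4-4 6-17 14-24 0-24 5-5 17-5 23-13 19 24 5-2 17-8 14-14 18-11 9-10 0-17-3-4 19-3z"/><path data-sink="434 329" data-exterior="0" d="M527 115l-17 1 2 5-1 20-8 7-18 11-14 14-9 6-13 4-19-24-23 13-17 5-5 5 0 24-12 19-10 24-17 6-16 1-11-4-22-19-10-2-18 12-10 0-14 9-8 1-14 20 2 8 0 20-6 17 10 11 52 26 13 1 8 9 12 7 11 13 10 4 12 15 10 1 14 7 41 43 1 10-8 18 0 12 8 18 0 6-4 9 93 0 4-5 4-2 18-2-4-24-5-3-9-1-15-18-2-8 3-7 0-36-5-21 0-6 12-14 25 0z"/><path data-sink="90 450" data-exterior="0" d="M178 296l-8 1-5 4 3 20-3 6-23 18-8 2-36-11-11-5-5 0-15 8-20 2-14 10-9 20-8 7 0 140 7 1 0 9 43 0 0-7 4 2 13-4 4-4 1-14 11-14 14-6 16 7 2-7 10-12 13-12 6 0 3-14 8-11 15-7 25-22 34-24 3-14-10-13-11-7-2-19-22-18-8 1-12-5z"/><path data-sink="17 291" data-exterior="1" d="M19 124l-3 1 0 252 2 0 6-6 9-20 6-6 8-4 20-2 15-8 5 0 11 5 36 11 13-4 20-18 1-4-3-20 12-6-6-22-13 0-13 7-19-8-2-2 0-12 9-19 0-14-10-15-6-20-14-6-4-5-12-3-17-8-9-9-6-15-10-4z"/><path data-sink="239 525" data-exterior="0" d="M309 373l-1 13-18 13-12 0-16-8-11 2-11 16-1 12-38 30-14 13-6 3-14-7-13-3-23 24-2 7-16-7-14 6-11 14-1 14 4 12 236 1 1-13 5-14-1-26 4-18-3-14-10-18-4-30z"/>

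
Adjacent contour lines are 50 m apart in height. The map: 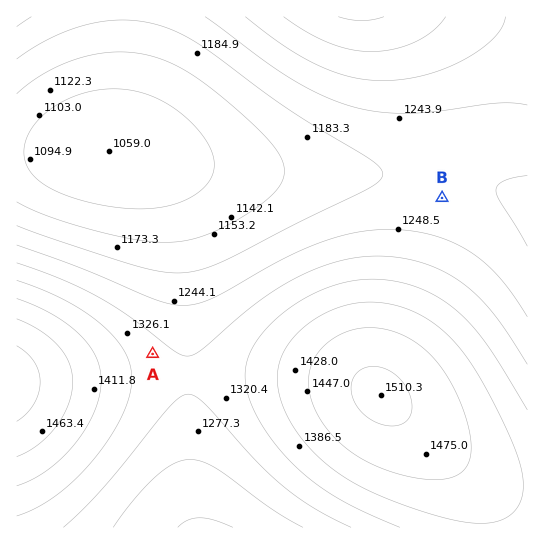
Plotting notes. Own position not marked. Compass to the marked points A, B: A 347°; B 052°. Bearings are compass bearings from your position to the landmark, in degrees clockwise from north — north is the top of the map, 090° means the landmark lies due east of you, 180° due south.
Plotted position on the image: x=166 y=413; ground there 1300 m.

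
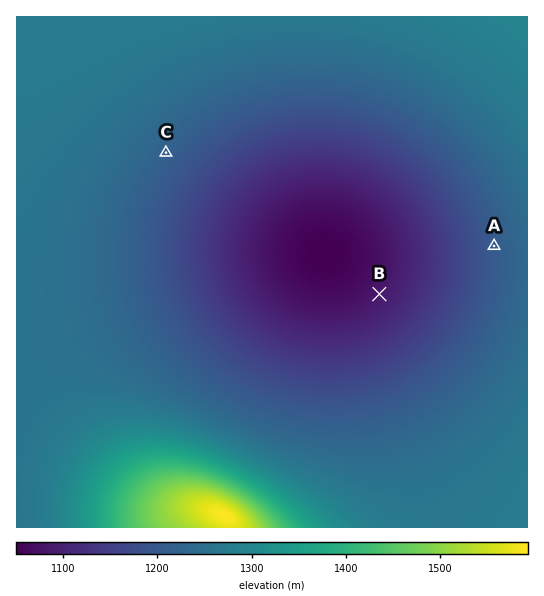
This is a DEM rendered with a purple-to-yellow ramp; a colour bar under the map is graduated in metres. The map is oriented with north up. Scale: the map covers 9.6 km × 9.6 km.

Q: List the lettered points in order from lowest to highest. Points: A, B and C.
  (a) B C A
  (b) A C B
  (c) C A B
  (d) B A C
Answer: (d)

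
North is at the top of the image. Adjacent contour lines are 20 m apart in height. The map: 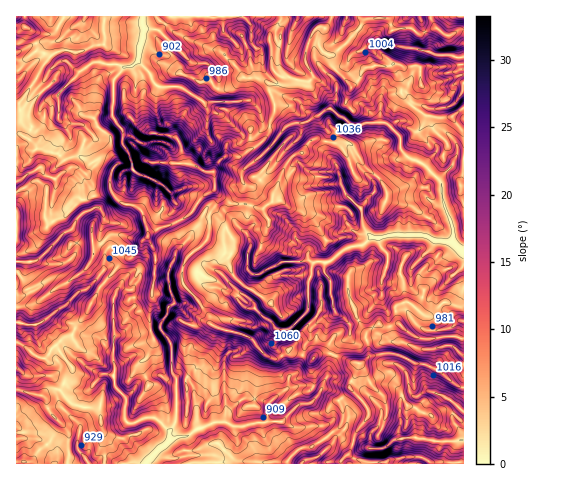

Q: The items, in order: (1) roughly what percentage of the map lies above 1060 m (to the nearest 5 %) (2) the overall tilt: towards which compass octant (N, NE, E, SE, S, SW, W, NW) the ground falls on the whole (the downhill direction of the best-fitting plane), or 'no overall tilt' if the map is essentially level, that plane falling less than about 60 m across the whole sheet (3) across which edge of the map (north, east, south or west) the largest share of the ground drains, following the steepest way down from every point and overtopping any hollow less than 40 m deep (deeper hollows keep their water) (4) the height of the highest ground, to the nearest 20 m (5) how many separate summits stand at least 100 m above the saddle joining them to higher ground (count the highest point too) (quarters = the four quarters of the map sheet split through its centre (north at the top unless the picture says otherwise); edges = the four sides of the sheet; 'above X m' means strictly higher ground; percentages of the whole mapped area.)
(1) Roughly 15 % of the ground is higher than 1060 m.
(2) On the whole the map has no overall tilt.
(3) Drainage is mainly to the east: more ground falls towards that edge than towards any other.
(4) About 1240 m is the highest elevation on the sheet.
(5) There is 1 summit with 100 m or more of prominence.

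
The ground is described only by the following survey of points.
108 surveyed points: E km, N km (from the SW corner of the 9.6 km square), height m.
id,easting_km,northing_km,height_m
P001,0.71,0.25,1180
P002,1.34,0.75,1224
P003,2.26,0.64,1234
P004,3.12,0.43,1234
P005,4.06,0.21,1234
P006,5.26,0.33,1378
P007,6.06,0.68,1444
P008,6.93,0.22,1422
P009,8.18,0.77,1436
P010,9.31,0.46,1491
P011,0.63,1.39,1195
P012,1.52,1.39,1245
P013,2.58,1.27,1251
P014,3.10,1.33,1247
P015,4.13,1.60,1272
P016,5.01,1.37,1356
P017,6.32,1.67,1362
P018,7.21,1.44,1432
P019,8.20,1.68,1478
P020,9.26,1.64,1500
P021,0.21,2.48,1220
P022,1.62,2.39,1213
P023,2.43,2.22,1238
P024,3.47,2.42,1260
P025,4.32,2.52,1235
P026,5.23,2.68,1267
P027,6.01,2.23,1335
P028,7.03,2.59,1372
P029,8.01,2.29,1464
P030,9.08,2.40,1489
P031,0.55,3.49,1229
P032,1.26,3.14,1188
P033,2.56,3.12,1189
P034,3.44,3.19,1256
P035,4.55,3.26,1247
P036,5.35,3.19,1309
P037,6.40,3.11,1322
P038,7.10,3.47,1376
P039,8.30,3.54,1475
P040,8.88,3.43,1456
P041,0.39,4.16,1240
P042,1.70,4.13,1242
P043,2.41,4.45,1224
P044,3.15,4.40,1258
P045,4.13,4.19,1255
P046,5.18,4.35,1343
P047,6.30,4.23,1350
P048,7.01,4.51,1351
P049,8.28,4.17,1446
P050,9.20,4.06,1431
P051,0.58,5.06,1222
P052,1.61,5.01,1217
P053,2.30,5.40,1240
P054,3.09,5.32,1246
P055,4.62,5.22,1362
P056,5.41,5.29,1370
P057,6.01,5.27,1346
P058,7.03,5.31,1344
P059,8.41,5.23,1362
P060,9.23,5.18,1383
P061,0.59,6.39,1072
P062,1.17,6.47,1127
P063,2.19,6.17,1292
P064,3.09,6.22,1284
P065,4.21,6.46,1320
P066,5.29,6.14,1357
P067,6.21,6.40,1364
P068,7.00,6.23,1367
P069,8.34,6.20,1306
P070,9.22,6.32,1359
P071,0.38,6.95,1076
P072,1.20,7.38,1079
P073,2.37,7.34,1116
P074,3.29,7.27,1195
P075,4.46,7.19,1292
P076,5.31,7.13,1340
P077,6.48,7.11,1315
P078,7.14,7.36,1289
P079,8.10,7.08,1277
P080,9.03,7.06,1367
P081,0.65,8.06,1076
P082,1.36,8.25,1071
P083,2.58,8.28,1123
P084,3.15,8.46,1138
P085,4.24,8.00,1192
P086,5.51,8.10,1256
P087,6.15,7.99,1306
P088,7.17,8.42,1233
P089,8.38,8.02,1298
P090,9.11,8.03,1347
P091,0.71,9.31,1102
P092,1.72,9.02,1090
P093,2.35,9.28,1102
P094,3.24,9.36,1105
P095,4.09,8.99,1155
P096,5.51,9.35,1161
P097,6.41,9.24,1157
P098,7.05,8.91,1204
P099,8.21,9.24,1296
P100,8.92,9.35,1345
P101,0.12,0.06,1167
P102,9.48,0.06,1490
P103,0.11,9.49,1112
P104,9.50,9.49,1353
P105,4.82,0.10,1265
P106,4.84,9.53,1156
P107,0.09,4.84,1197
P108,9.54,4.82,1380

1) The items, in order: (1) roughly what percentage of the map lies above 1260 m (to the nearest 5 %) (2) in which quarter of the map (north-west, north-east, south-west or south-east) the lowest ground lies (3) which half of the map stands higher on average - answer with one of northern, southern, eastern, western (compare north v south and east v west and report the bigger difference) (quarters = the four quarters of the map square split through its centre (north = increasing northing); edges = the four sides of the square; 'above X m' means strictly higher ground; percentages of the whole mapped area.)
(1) Ground above 1260 m makes up about 55 % of the sheet.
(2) Look to the north-west quarter for the lowest ground.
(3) On average the eastern half of the map is the higher ground.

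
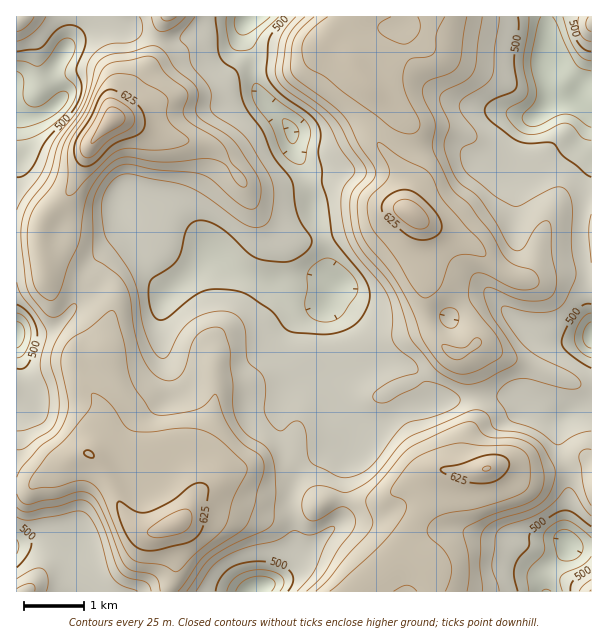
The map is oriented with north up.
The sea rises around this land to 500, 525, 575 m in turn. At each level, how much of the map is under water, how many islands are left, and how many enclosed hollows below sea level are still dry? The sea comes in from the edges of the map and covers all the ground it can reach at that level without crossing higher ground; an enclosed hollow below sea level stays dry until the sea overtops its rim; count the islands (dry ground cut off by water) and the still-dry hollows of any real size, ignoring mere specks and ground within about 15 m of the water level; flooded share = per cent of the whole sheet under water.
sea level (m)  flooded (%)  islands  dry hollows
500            15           0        0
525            40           0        0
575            67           1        0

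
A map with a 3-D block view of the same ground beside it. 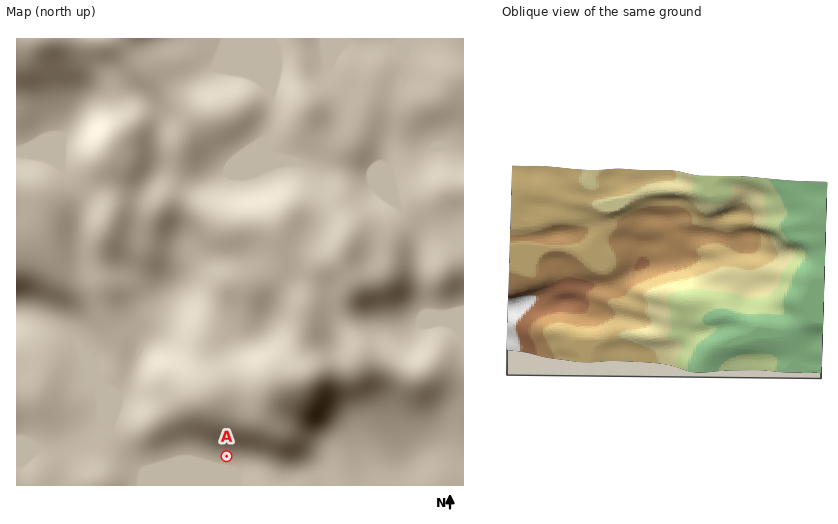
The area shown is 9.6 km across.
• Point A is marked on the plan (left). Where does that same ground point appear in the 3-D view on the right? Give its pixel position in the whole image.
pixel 803 284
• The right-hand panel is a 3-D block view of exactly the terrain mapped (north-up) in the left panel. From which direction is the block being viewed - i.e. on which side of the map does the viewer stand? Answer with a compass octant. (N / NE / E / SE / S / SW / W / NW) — W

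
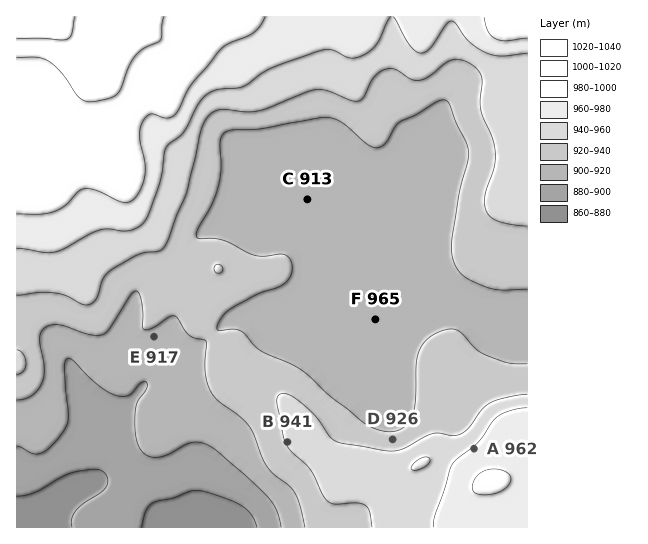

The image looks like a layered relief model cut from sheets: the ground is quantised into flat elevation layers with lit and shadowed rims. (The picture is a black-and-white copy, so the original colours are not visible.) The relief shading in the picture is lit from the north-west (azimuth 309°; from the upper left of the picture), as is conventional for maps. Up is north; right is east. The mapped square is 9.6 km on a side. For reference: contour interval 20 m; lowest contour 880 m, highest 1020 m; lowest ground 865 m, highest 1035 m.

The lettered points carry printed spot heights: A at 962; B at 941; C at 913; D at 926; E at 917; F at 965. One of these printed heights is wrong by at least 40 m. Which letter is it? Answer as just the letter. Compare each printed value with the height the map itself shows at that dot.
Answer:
F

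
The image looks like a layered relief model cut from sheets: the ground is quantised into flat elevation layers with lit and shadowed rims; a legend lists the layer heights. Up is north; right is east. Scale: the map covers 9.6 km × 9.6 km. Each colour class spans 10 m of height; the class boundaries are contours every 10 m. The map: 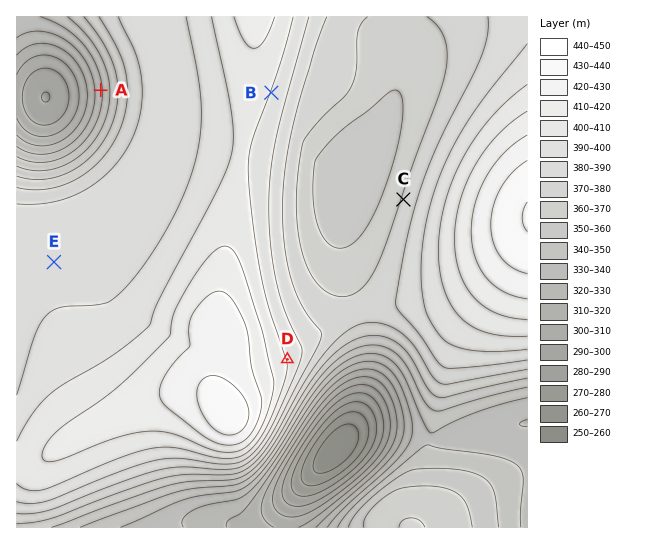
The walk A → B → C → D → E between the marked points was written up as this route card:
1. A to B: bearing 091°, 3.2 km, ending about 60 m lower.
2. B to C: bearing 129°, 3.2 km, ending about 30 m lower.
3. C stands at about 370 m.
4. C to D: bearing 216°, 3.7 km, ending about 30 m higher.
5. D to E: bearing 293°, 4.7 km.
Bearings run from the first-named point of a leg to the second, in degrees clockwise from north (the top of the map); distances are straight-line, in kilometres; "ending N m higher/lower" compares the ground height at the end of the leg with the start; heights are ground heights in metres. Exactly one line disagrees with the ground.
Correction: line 1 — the sense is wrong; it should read higher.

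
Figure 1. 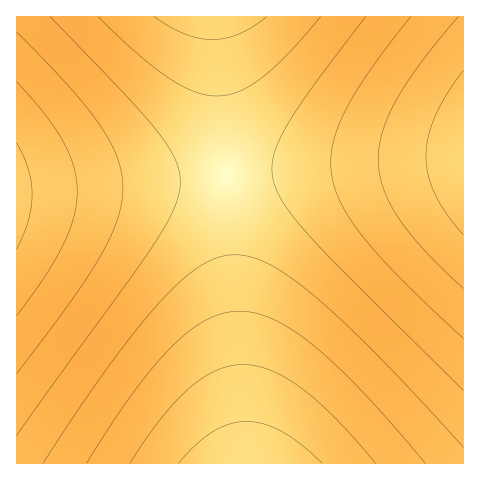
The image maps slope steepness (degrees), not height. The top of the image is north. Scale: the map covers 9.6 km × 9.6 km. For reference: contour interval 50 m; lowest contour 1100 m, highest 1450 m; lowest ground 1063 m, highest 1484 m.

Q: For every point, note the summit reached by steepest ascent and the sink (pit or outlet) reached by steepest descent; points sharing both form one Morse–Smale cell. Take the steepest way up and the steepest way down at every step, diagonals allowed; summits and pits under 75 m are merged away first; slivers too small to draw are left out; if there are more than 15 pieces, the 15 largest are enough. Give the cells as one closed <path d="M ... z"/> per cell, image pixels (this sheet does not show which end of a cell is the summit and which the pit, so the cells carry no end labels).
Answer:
<path d="M463 160l-235 15-2 1 20 288 218-1z"/><path d="M225 176l-209 14 1 274 229-1z"/><path d="M463 16l-247 0 10 159 237-15z"/><path d="M215 16l-198 0-1 173 209-13z"/>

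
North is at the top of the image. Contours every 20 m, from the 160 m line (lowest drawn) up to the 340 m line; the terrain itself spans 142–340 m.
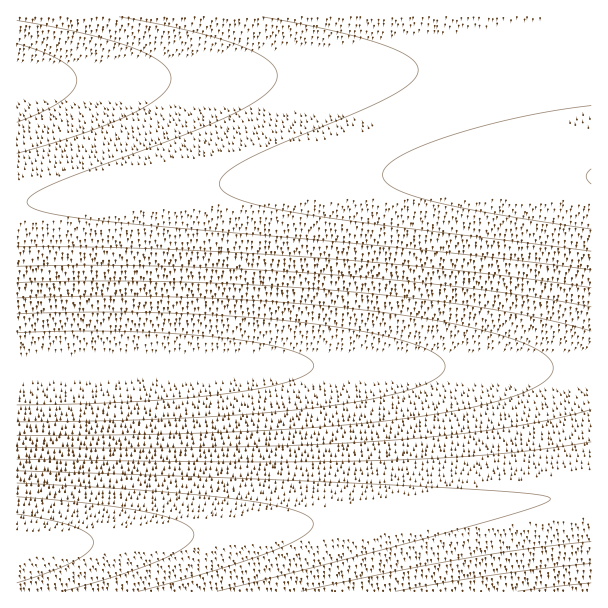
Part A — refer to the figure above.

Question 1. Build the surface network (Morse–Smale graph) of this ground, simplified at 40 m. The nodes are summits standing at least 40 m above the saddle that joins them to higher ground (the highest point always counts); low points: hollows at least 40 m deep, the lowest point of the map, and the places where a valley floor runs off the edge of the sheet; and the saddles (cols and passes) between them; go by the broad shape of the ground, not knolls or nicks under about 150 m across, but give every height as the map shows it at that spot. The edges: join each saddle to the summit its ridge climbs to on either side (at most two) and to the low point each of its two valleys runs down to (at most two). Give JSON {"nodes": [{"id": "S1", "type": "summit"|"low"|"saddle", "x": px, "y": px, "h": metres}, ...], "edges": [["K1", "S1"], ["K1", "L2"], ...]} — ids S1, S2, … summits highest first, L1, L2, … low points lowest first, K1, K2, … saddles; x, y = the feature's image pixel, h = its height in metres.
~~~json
{"nodes": [
{"id": "S1", "type": "summit", "x": 588, "y": 177, "h": 340},
{"id": "S2", "type": "summit", "x": 17, "y": 548, "h": 336},
{"id": "L1", "type": "low", "x": 48, "y": 369, "h": 142},
{"id": "L2", "type": "low", "x": 588, "y": 591, "h": 191},
{"id": "L3", "type": "low", "x": 17, "y": 81, "h": 227},
{"id": "K1", "type": "saddle", "x": 17, "y": 203, "h": 279},
{"id": "K2", "type": "saddle", "x": 590, "y": 495, "h": 260},
{"id": "K3", "type": "saddle", "x": 591, "y": 369, "h": 207}],
"edges": [["K1", "S1"], ["K1", "L1"], ["K1", "L3"], ["K2", "S2"], ["K2", "L1"], ["K2", "L2"], ["K3", "S1"], ["K3", "S2"], ["K3", "L1"]]}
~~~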